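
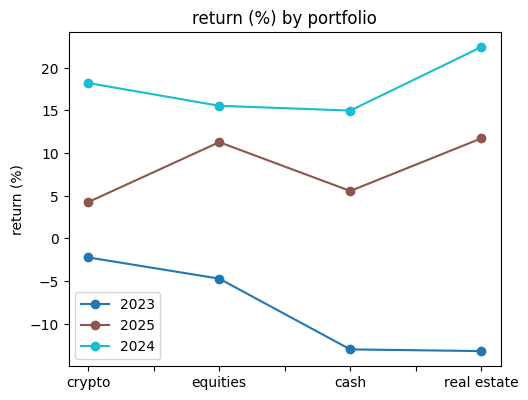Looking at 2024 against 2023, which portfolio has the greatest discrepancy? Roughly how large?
real estate, ≈ 35 %

real estate: 2024 ≈ 20, 2023 ≈ -15 → gap ≈ 35. Next-largest (cash) is only ≈ 30.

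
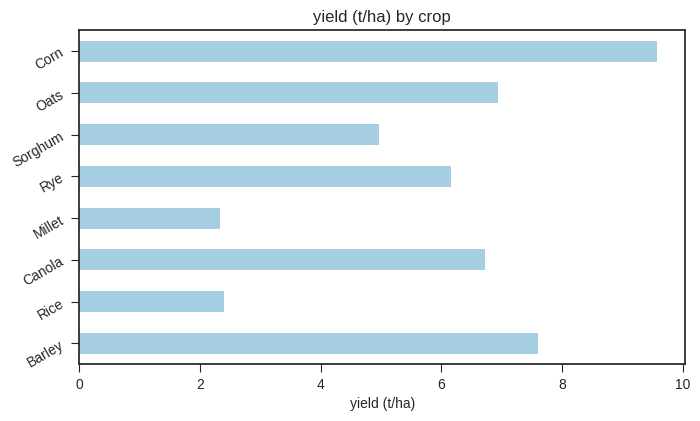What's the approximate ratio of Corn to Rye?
≈ 1.67×

Corn ≈ 10, Rye ≈ 6; 10/6 ≈ 1.67.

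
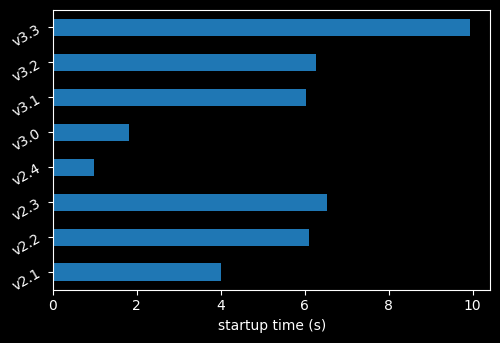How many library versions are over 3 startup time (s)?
6

Above 3: v2.1, v2.2, v2.3, v3.1, v3.2, v3.3.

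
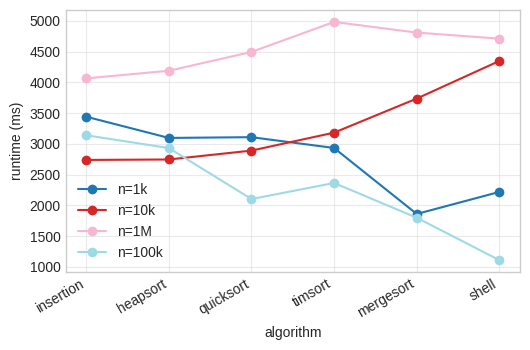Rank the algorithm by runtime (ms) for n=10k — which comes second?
Top 3 for n=10k: shell ≈ 4500, mergesort ≈ 3500, timsort ≈ 3000.

mergesort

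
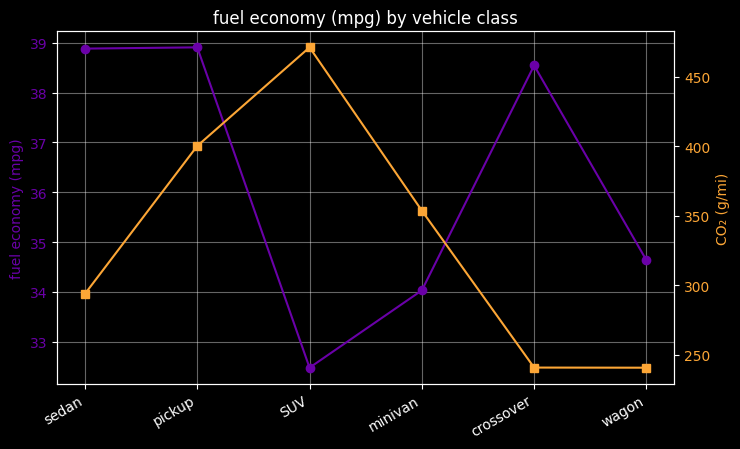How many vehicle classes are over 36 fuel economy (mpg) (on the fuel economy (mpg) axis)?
Above 36: sedan, pickup, crossover.

3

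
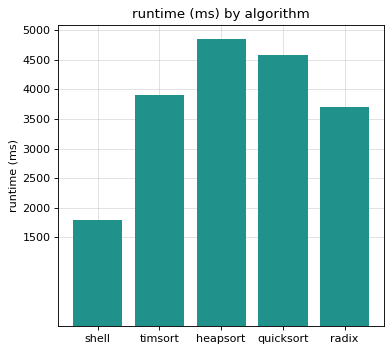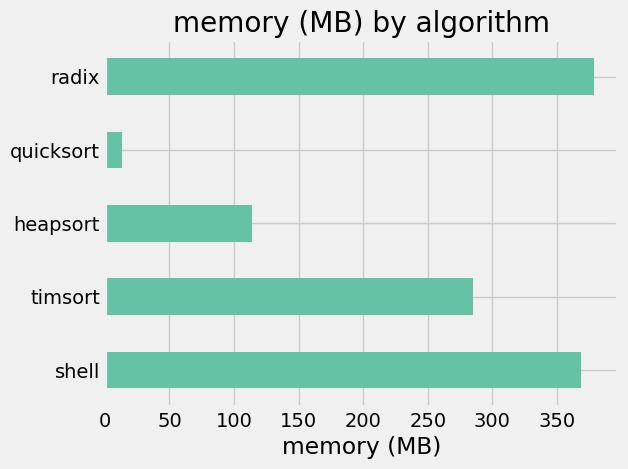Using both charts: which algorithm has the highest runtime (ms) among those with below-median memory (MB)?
heapsort

Chart 2 median memory (MB) ≈ 300; below-median algorithms: heapsort, quicksort. Among those, heapsort has the highest runtime (ms) (≈ 5000).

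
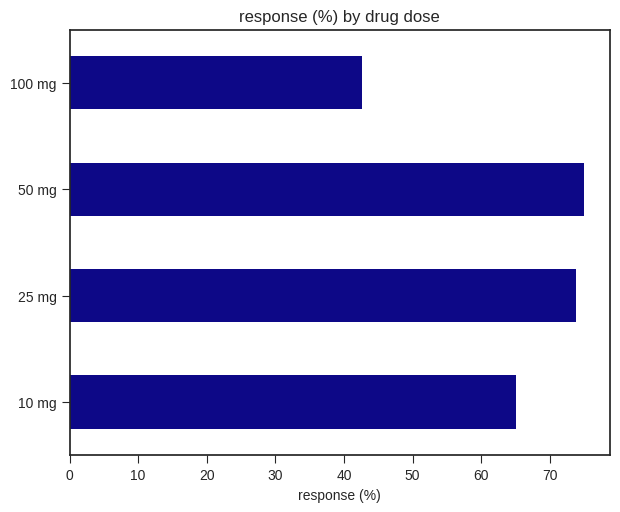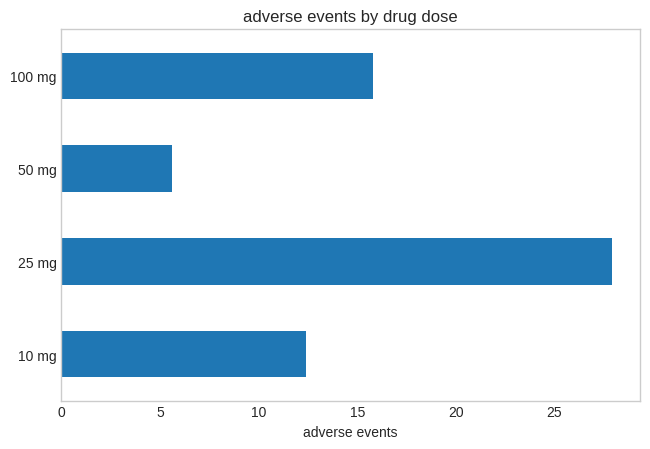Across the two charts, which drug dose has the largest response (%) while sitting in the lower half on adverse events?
Chart 2 median adverse events ≈ 15; below-median drug doses: 10 mg, 50 mg. Among those, 50 mg has the highest response (%) (≈ 80).

50 mg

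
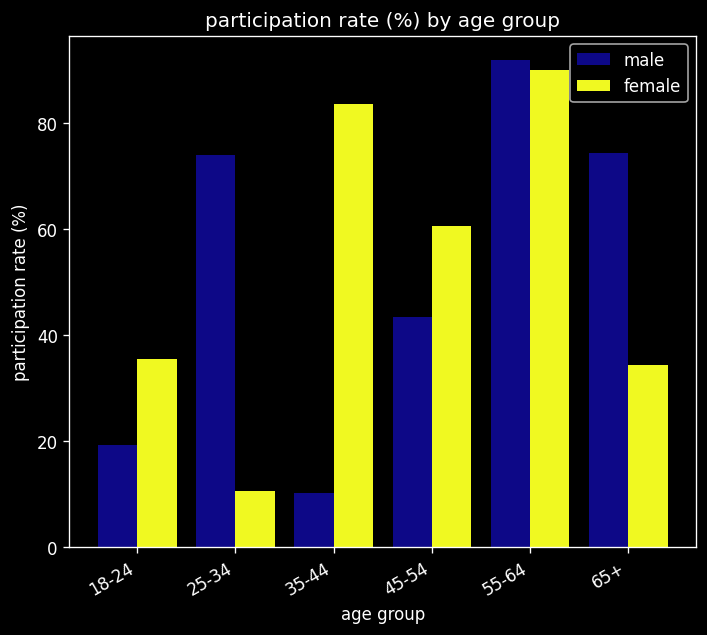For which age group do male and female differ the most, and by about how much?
35-44, ≈ 70 %

35-44: male ≈ 10, female ≈ 80 → gap ≈ 70. Next-largest (25-34) is only ≈ 60.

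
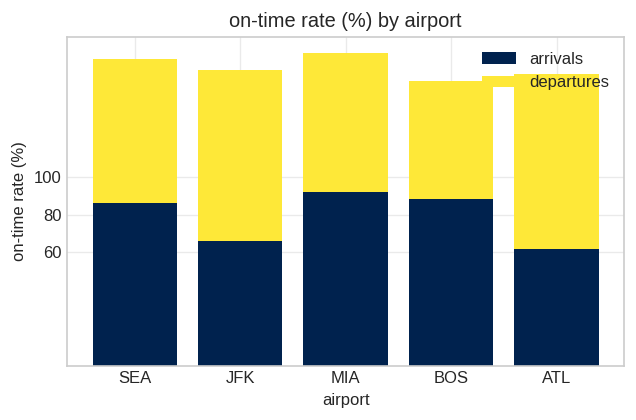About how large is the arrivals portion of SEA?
arrivals top ≈ 80, bottom ≈ 0; segment ≈ 80.

≈ 80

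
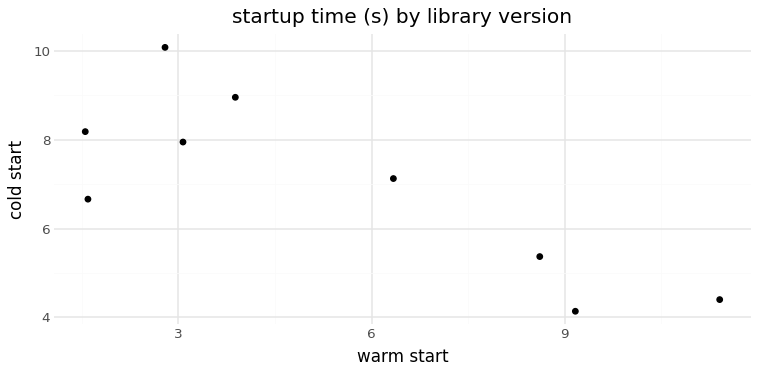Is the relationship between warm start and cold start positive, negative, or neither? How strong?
negative, strong

Points are negatively correlated; strong (|r| ≈ 0.8).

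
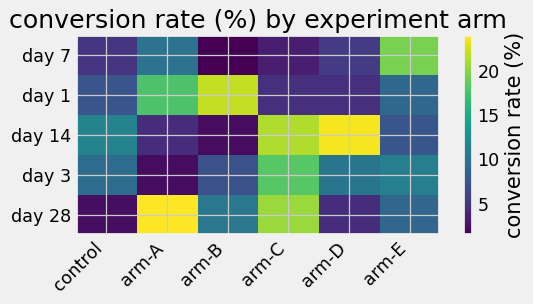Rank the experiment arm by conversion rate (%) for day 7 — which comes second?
Top 3 for day 7: arm-E ≈ 20, arm-A ≈ 10, arm-D ≈ 6.

arm-A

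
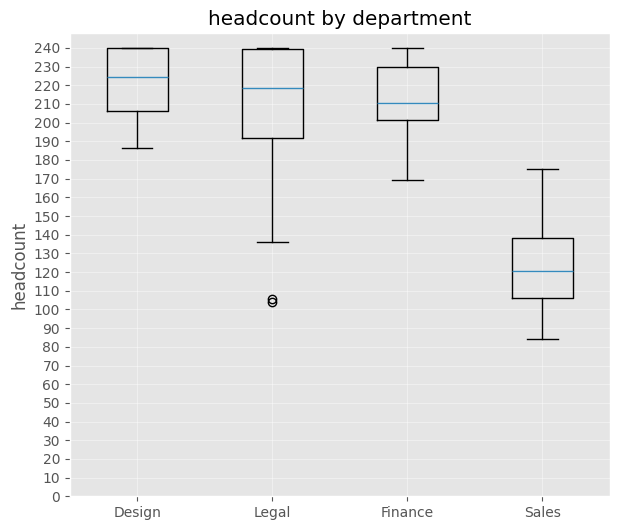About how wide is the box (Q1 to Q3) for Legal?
≈ 50

Q3 ≈ 240, Q1 ≈ 190; IQR ≈ 50.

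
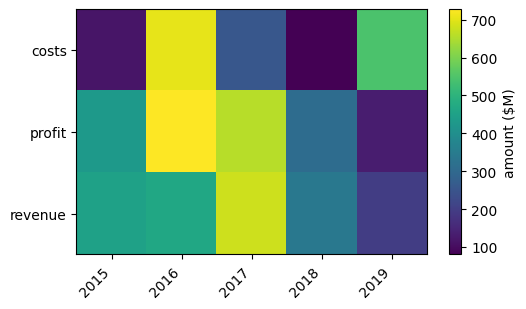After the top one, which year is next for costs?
2019

Top 3 for costs: 2016 ≈ 700, 2019 ≈ 500, 2017 ≈ 300.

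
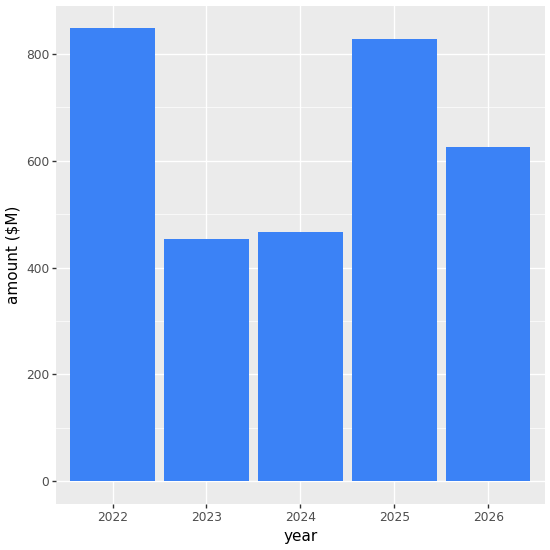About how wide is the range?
Max 2022 ≈ 800, min 2023 ≈ 500; range ≈ 300.

≈ 300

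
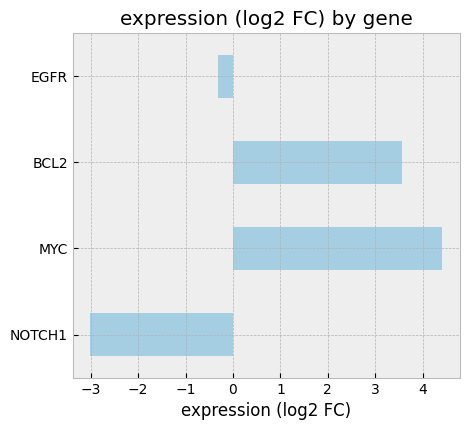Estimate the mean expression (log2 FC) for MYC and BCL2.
(4 + 4) / 2 ≈ 4.

≈ 4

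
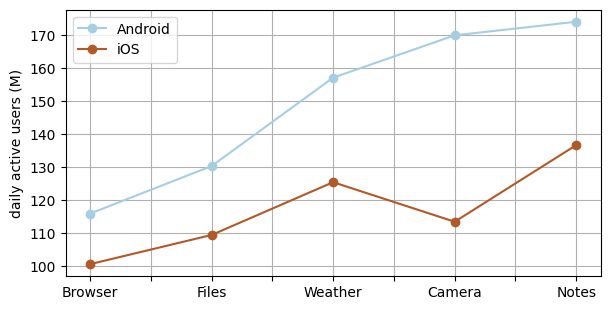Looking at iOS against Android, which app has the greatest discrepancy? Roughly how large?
Camera, ≈ 60 M

Camera: iOS ≈ 110, Android ≈ 170 → gap ≈ 60. Next-largest (Notes) is only ≈ 30.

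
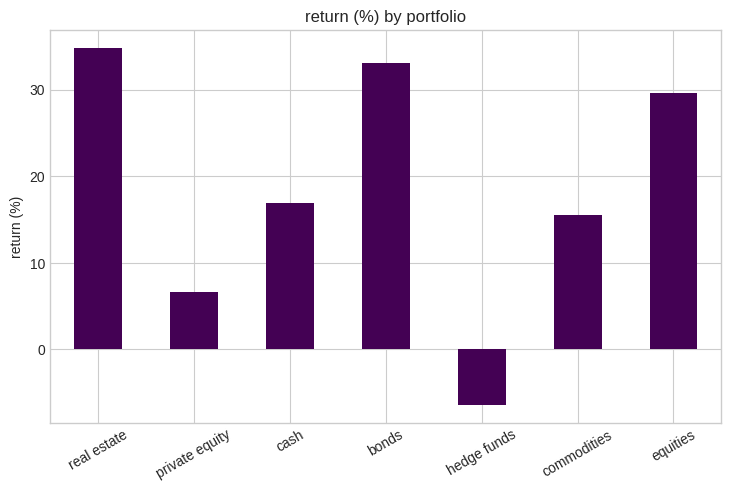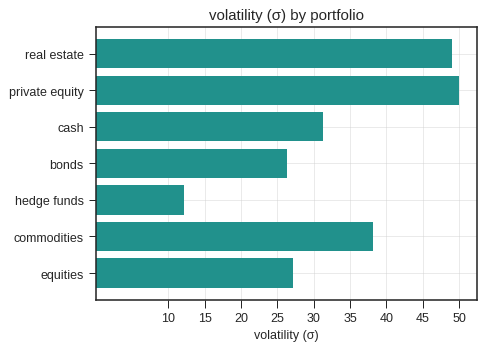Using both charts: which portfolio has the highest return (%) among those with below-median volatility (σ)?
Chart 2 median volatility (σ) ≈ 30; below-median portfolios: bonds, hedge funds, equities. Among those, bonds has the highest return (%) (≈ 35).

bonds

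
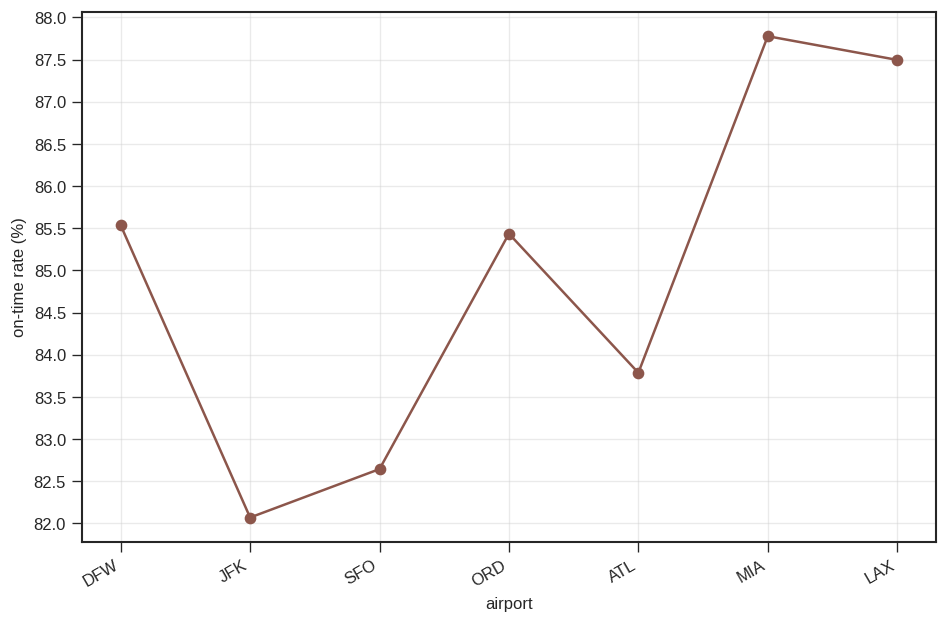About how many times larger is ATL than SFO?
≈ 1.02×

ATL ≈ 84.0, SFO ≈ 82.5; 84.0/82.5 ≈ 1.02.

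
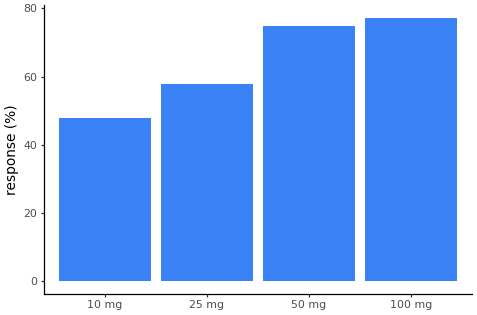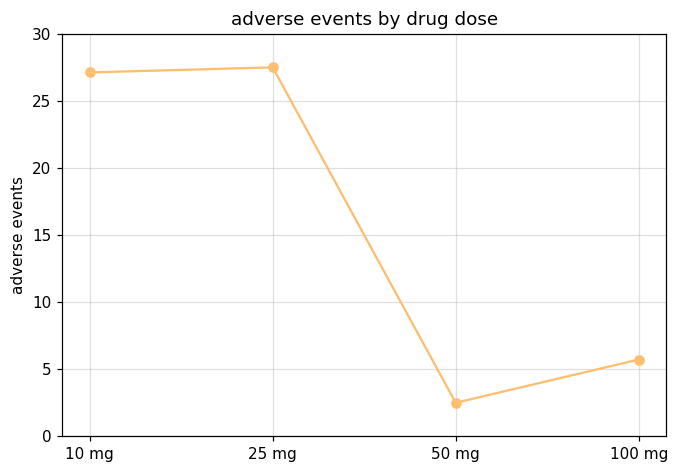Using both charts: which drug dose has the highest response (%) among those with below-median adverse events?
Chart 2 median adverse events ≈ 15; below-median drug doses: 50 mg, 100 mg. Among those, 100 mg has the highest response (%) (≈ 80).

100 mg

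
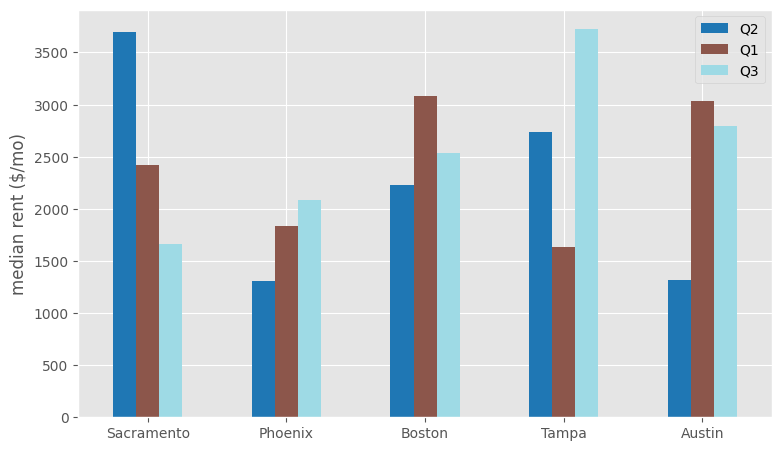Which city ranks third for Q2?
Boston

Top 4 for Q2: Sacramento ≈ 3500, Tampa ≈ 2500, Boston ≈ 2000, Austin ≈ 1500.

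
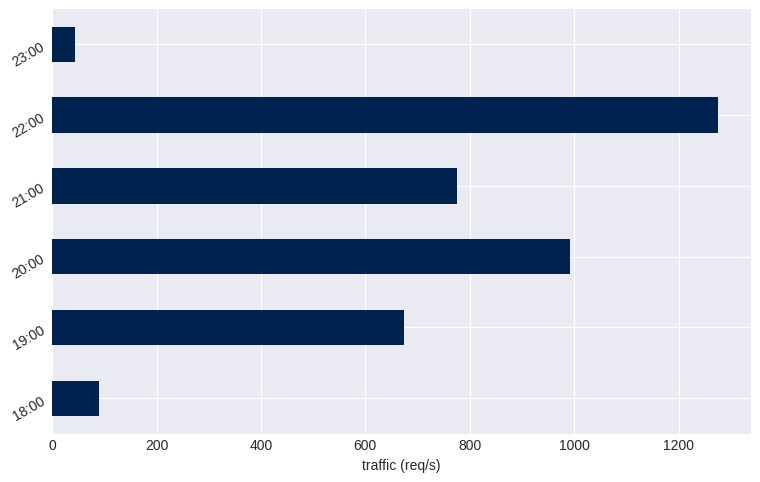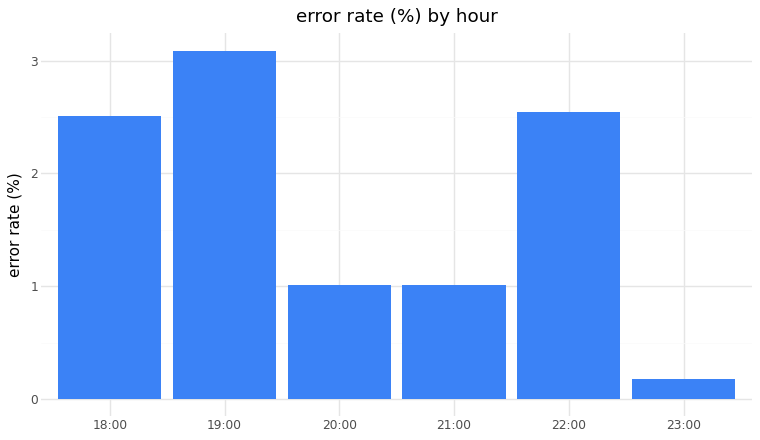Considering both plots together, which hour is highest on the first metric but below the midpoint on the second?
Chart 2 median error rate (%) ≈ 2; below-median hours: 20:00, 21:00, 23:00. Among those, 20:00 has the highest traffic (req/s) (≈ 1000).

20:00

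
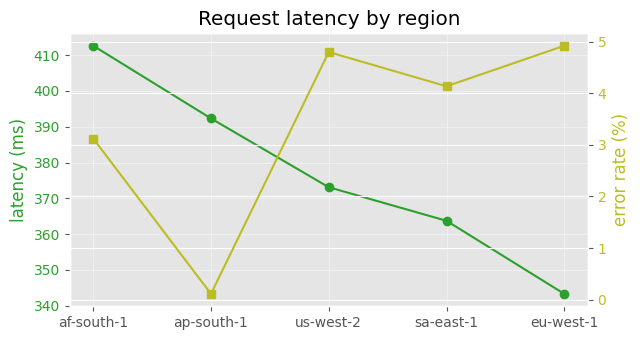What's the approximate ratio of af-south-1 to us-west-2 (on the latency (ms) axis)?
≈ 1.11×

af-south-1 ≈ 410, us-west-2 ≈ 370; 410/370 ≈ 1.11.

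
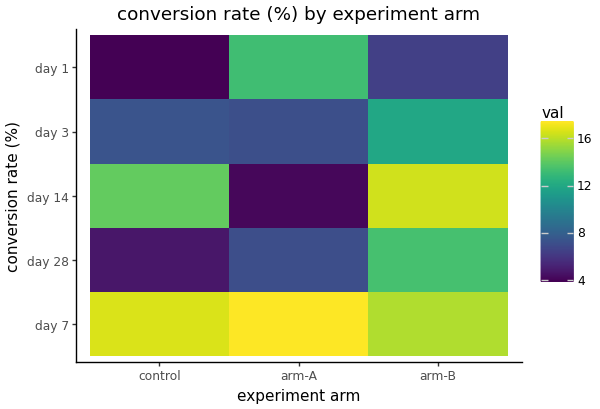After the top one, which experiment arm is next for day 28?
Top 3 for day 28: arm-B ≈ 14, arm-A ≈ 8, control ≈ 4.

arm-A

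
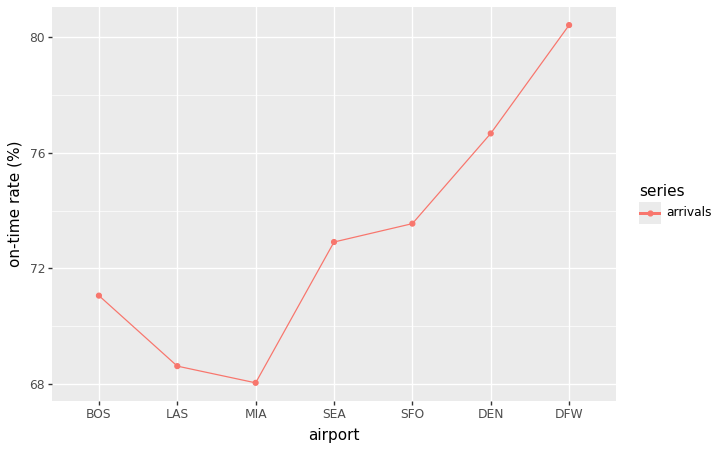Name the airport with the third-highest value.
SFO

Top 4: DFW ≈ 80, DEN ≈ 76, SFO ≈ 74, SEA ≈ 72.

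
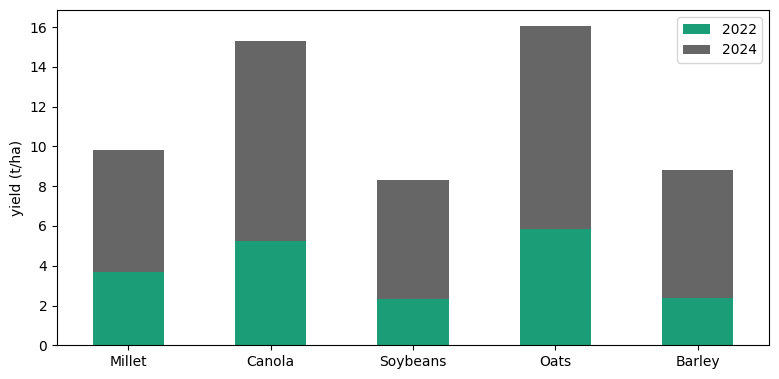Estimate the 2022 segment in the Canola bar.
≈ 6

2022 top ≈ 6, bottom ≈ 0; segment ≈ 6.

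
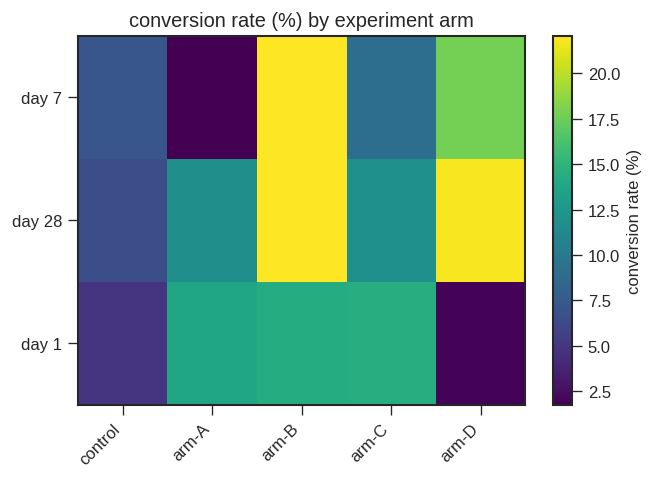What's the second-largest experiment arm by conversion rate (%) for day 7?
arm-D

Top 3 for day 7: arm-B ≈ 22, arm-D ≈ 18, arm-C ≈ 10.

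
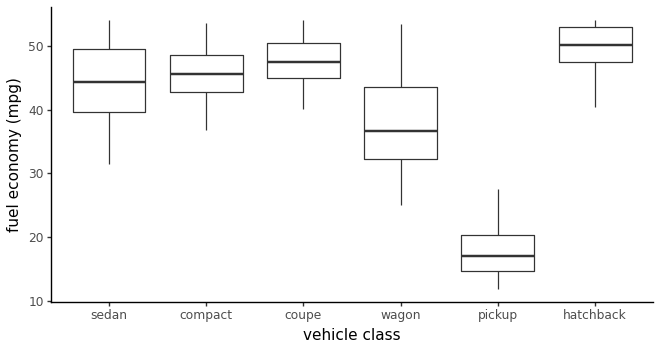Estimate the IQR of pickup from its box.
Q3 ≈ 20, Q1 ≈ 15; IQR ≈ 5.

≈ 5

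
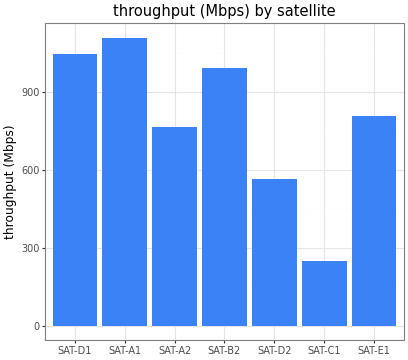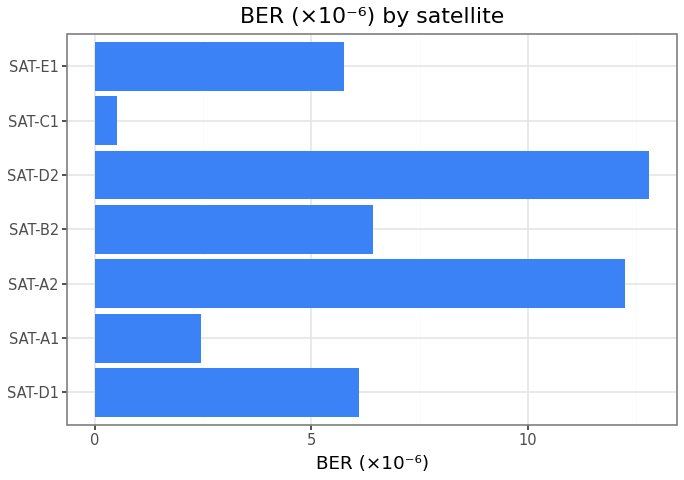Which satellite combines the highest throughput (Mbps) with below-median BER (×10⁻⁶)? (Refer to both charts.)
SAT-A1

Chart 2 median BER (×10⁻⁶) ≈ 6; below-median satellites: SAT-A1, SAT-C1, SAT-E1. Among those, SAT-A1 has the highest throughput (Mbps) (≈ 1200).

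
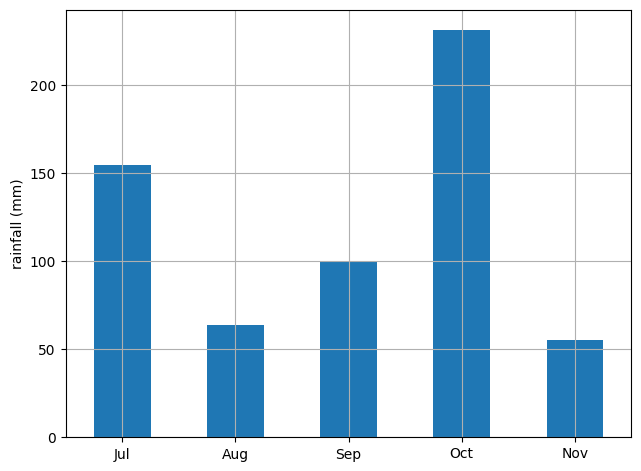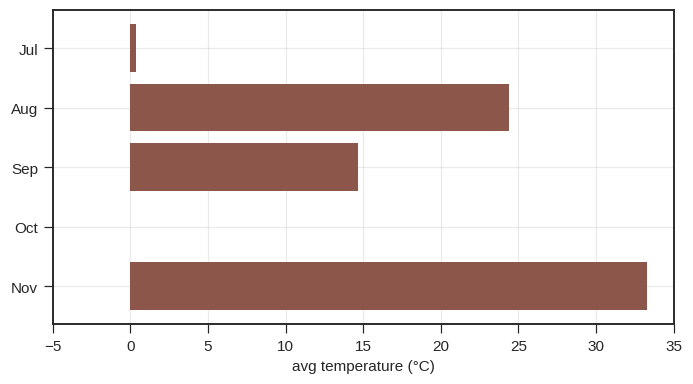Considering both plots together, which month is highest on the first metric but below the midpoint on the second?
Chart 2 median avg temperature (°C) ≈ 15; below-median months: Jul, Oct. Among those, Oct has the highest rainfall (mm) (≈ 225).

Oct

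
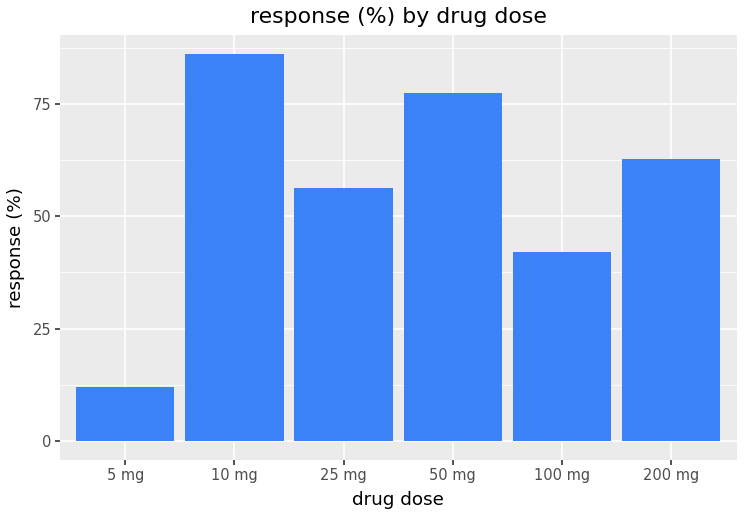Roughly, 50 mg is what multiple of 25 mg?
≈ 1.33×

50 mg ≈ 80, 25 mg ≈ 60; 80/60 ≈ 1.33.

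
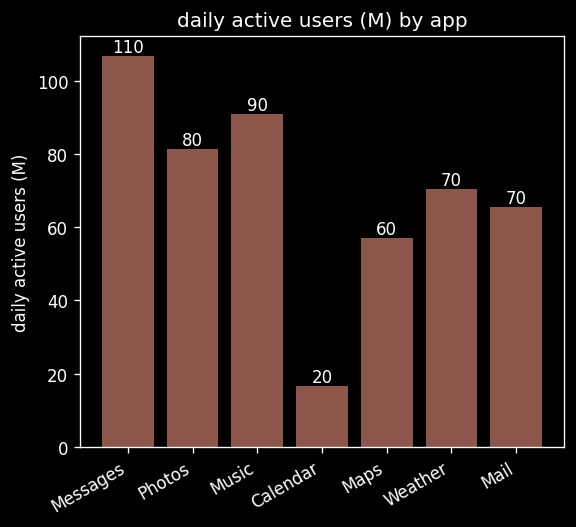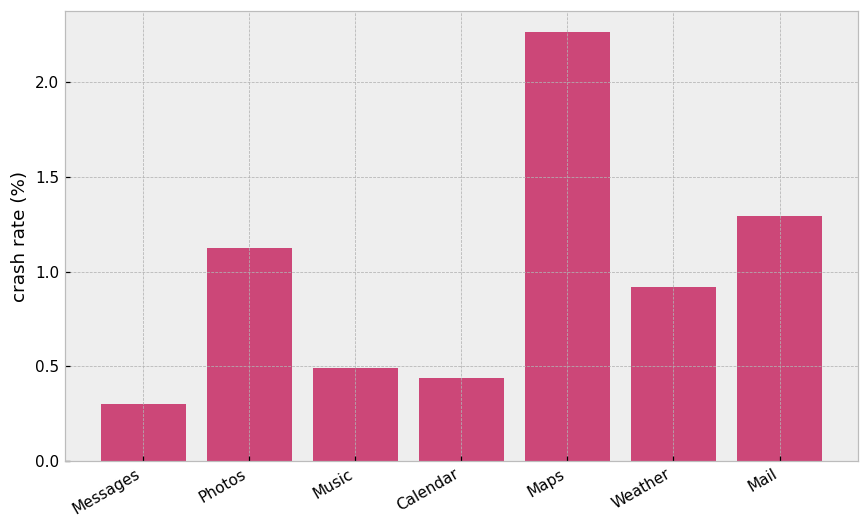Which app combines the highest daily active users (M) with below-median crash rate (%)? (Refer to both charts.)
Chart 2 median crash rate (%) ≈ 1; below-median apps: Messages, Music, Calendar. Among those, Messages has the highest daily active users (M) (≈ 110).

Messages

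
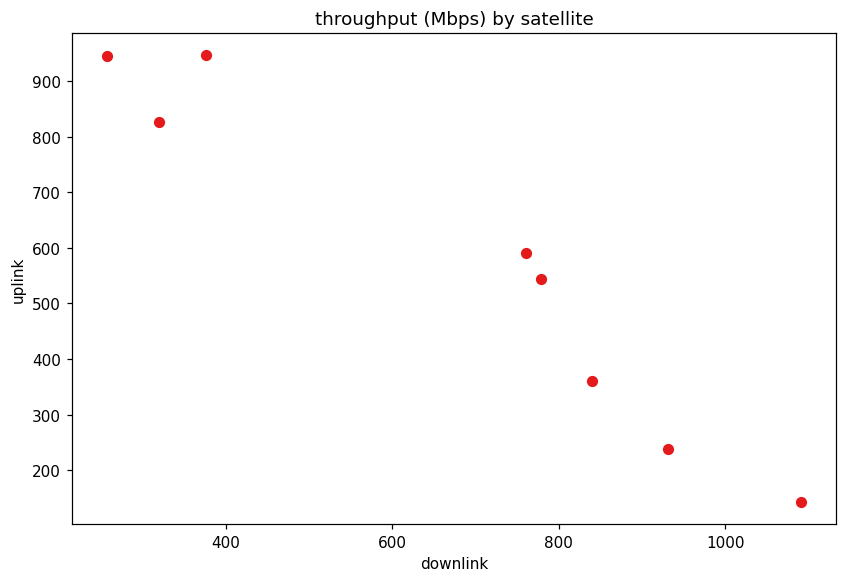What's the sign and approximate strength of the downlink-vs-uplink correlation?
Points are negatively correlated; strong (|r| ≈ 1.0).

negative, strong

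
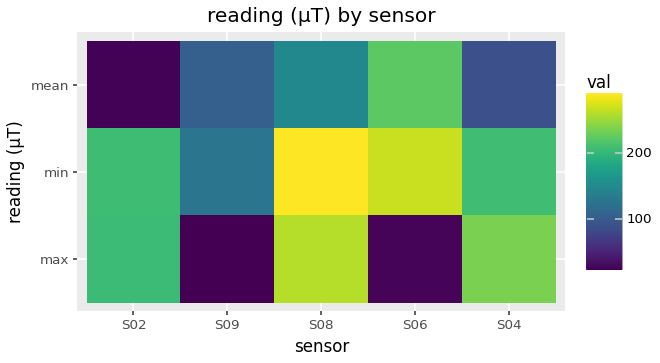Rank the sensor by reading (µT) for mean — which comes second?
Top 3 for mean: S06 ≈ 225, S08 ≈ 150, S09 ≈ 100.

S08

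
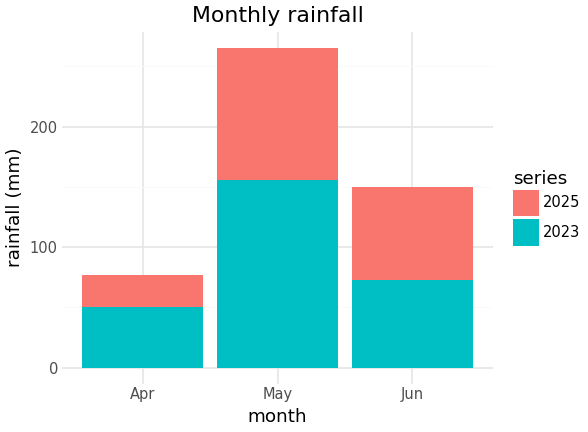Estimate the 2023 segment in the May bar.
≈ 150

2023 top ≈ 150, bottom ≈ 0; segment ≈ 150.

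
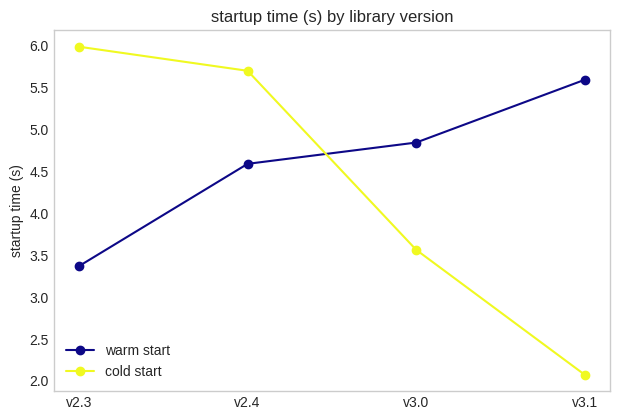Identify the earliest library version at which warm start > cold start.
v3.0

v2.4: warm start ≈ 4.5 vs cold start ≈ 5.5 (not yet); v3.0: warm start ≈ 5.0 vs cold start ≈ 3.5 (first crossover).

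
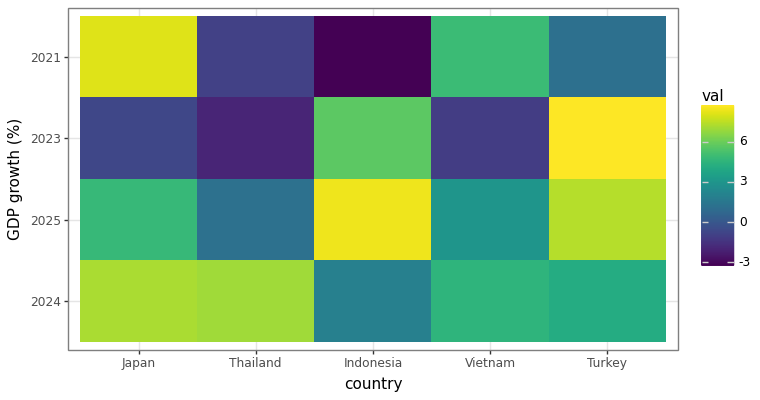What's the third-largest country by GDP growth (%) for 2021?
Top 4 for 2021: Japan ≈ 8, Vietnam ≈ 5, Turkey ≈ 1, Thailand ≈ -1.

Turkey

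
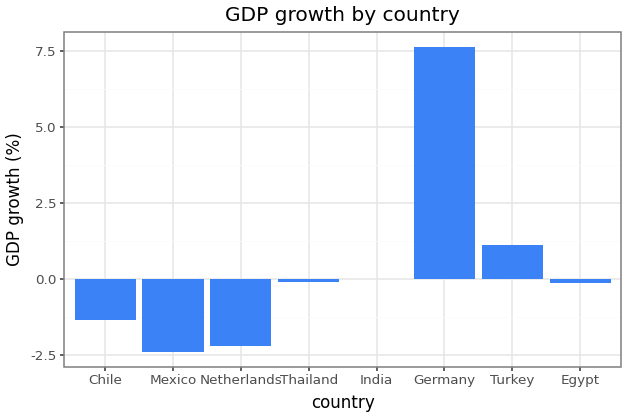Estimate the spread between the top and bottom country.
≈ 10

Max Germany ≈ 8, min Mexico ≈ -2; range ≈ 10.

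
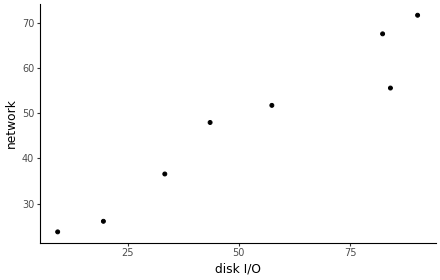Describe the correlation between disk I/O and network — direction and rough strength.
positive, strong

Points are positively correlated; strong (|r| ≈ 1.0).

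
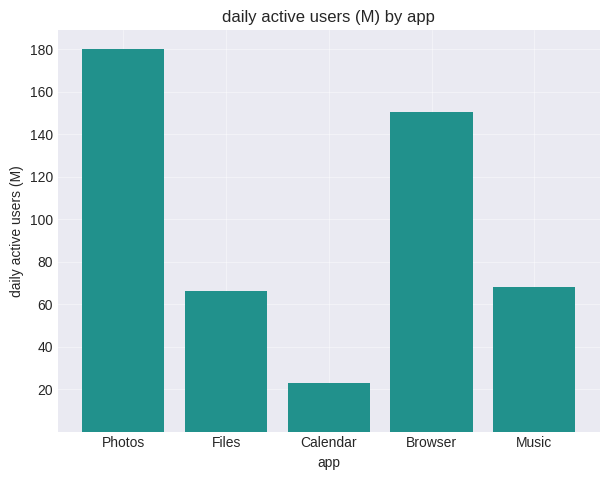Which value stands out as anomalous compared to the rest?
Photos

Photos ≈ 180; the rest sit between ≈ 20 and ≈ 160.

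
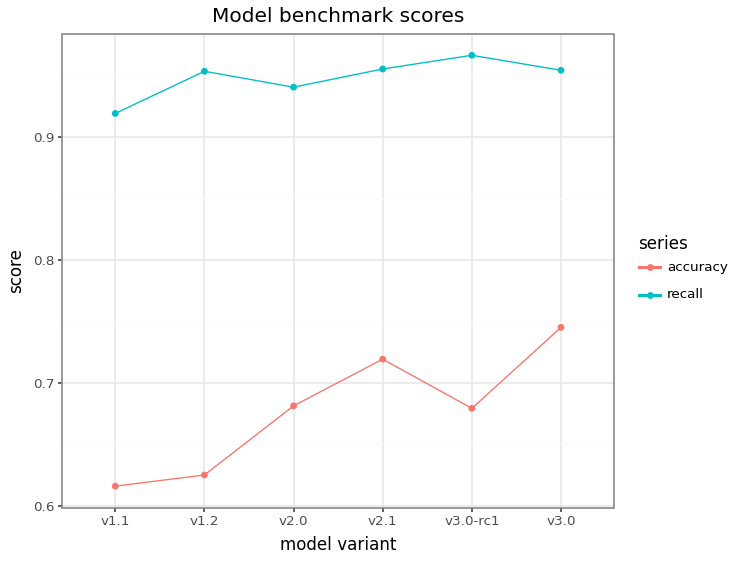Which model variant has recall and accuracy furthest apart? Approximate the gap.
v1.2: recall ≈ 0.95, accuracy ≈ 0.60 → gap ≈ 0.35. Next-largest (v1.1) is only ≈ 0.30.

v1.2, ≈ 0.35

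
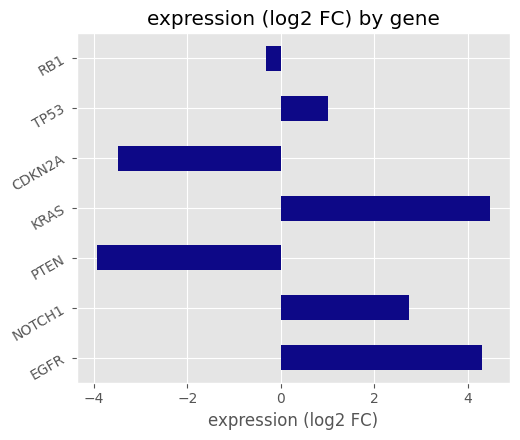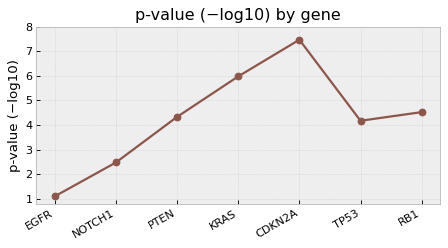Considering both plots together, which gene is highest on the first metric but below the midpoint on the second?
EGFR

Chart 2 median p-value (−log10) ≈ 4; below-median genes: EGFR, NOTCH1, TP53. Among those, EGFR has the highest expression (log2 FC) (≈ 4.5).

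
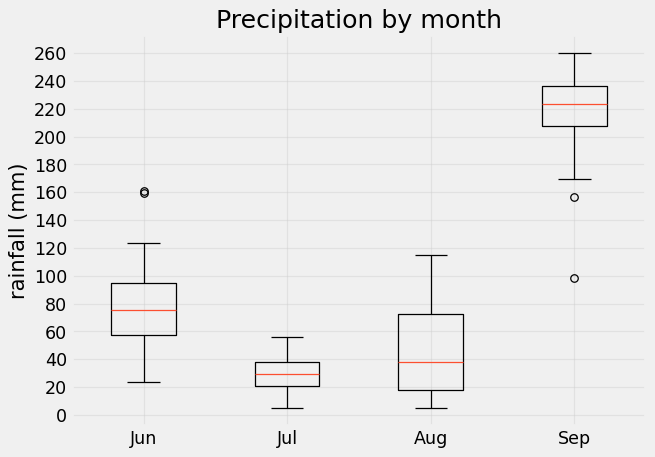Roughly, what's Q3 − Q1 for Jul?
Q3 ≈ 40, Q1 ≈ 20; IQR ≈ 20.

≈ 20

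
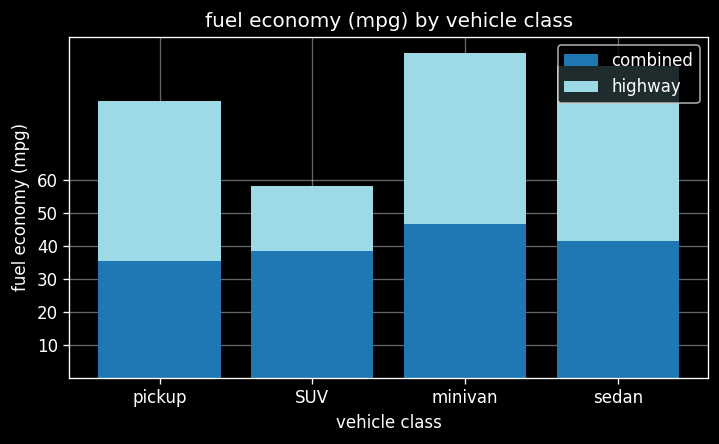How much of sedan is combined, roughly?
≈ 40

combined top ≈ 40, bottom ≈ 0; segment ≈ 40.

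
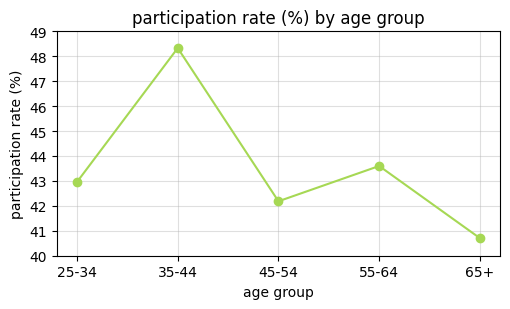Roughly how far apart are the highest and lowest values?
Max 35-44 ≈ 48, min 65+ ≈ 41; range ≈ 7.

≈ 7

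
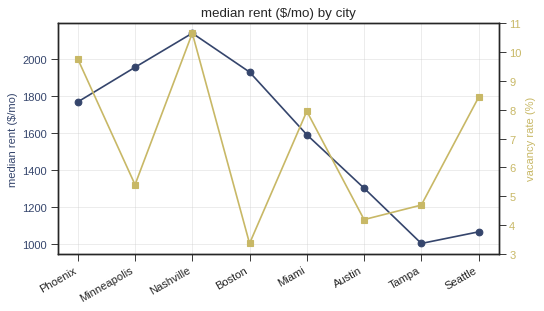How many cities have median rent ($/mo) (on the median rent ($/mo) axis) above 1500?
5

Above 1500: Phoenix, Minneapolis, Nashville, Boston, Miami.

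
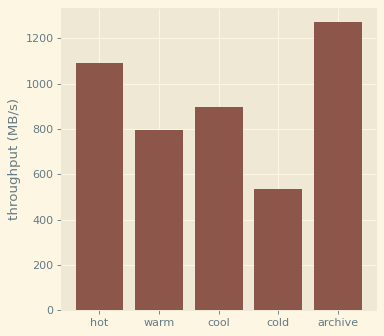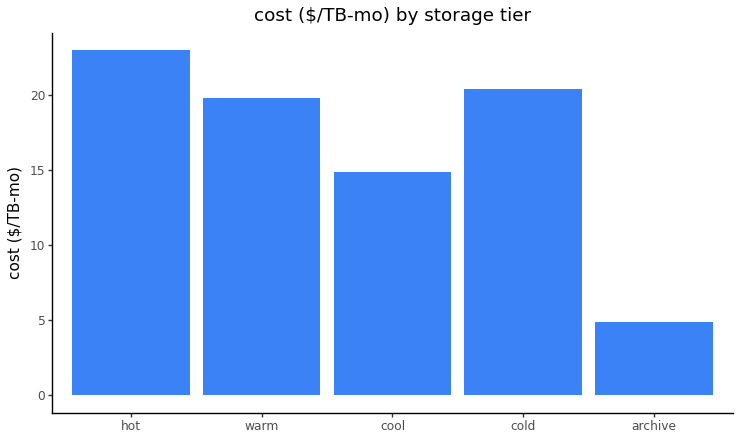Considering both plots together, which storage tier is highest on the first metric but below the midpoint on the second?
archive

Chart 2 median cost ($/TB-mo) ≈ 20; below-median storage tiers: cool, archive. Among those, archive has the highest throughput (MB/s) (≈ 1200).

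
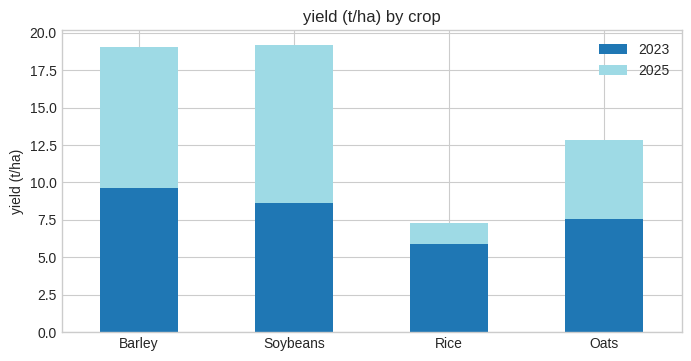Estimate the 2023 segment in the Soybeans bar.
≈ 8

2023 top ≈ 8, bottom ≈ 0; segment ≈ 8.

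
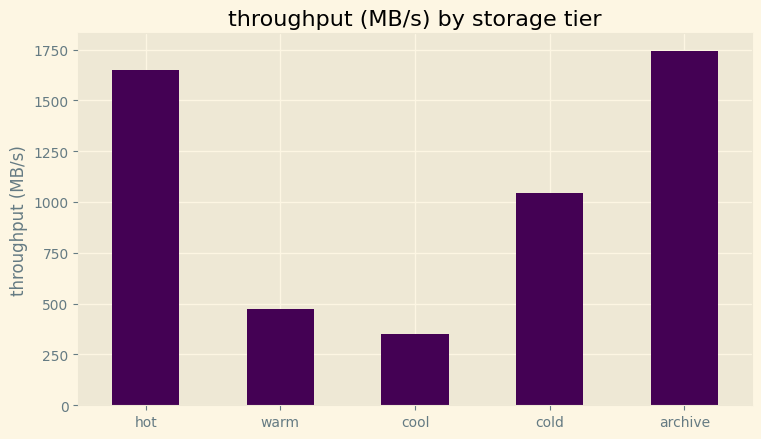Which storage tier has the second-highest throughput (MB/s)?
Top 3: archive ≈ 1800, hot ≈ 1600, cold ≈ 1000.

hot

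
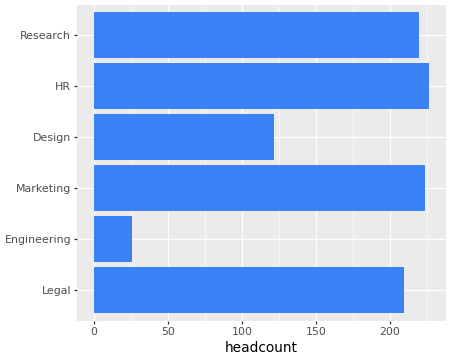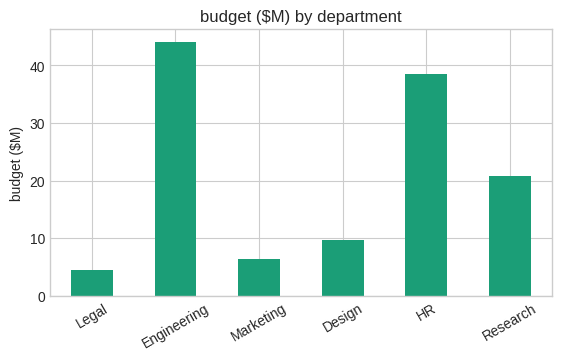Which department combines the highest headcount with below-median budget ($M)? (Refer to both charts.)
Chart 2 median budget ($M) ≈ 15; below-median departments: Legal, Marketing, Design. Among those, Marketing has the highest headcount (≈ 225).

Marketing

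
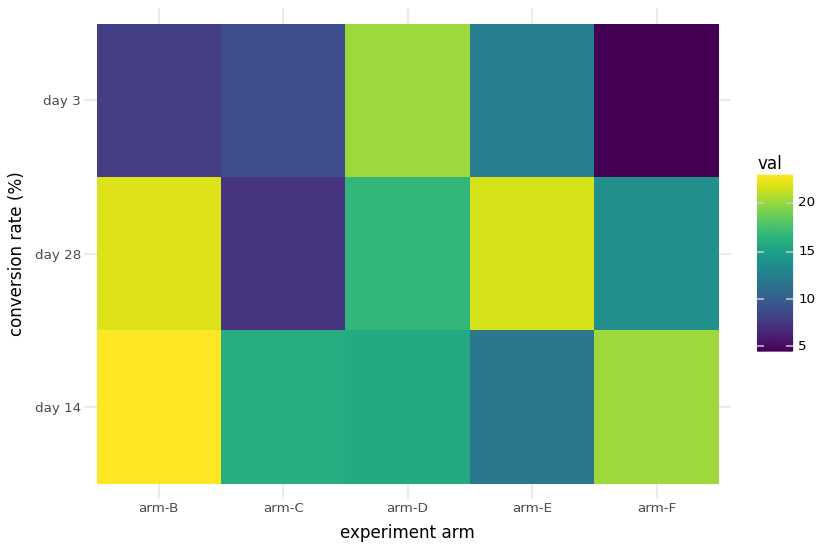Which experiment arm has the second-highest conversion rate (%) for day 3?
arm-E

Top 3 for day 3: arm-D ≈ 20, arm-E ≈ 12, arm-C ≈ 8.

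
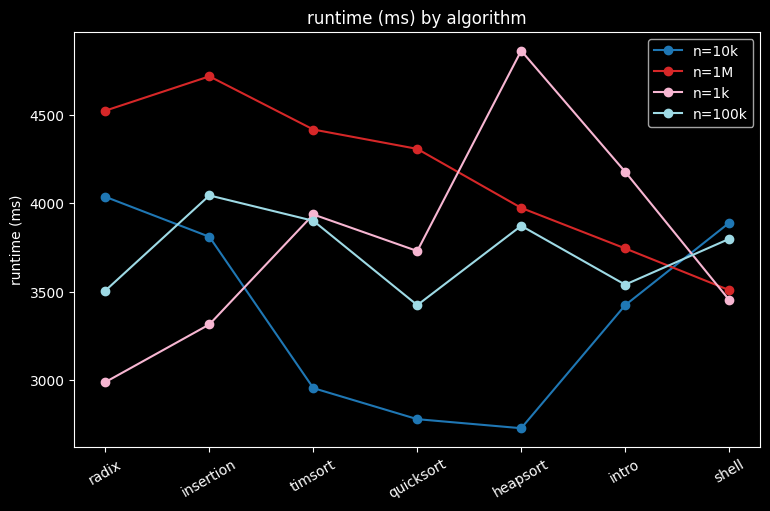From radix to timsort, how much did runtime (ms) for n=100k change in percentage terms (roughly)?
≈ +11.1%

radix ≈ 3600, timsort ≈ 4000; (4000 − 3600) / 3600 ≈ +11.1%.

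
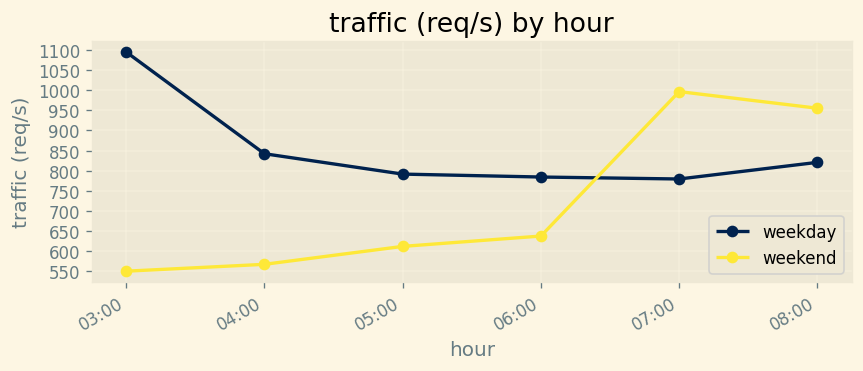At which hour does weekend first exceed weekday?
07:00

06:00: weekend ≈ 650 vs weekday ≈ 800 (not yet); 07:00: weekend ≈ 1000 vs weekday ≈ 800 (first crossover).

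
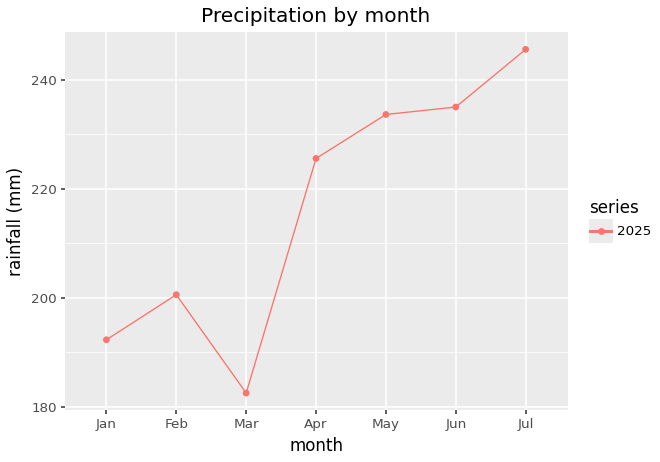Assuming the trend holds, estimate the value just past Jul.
Last three: 230, 240, 250 → slope ≈ 10/step → next ≈ 260.

≈ 260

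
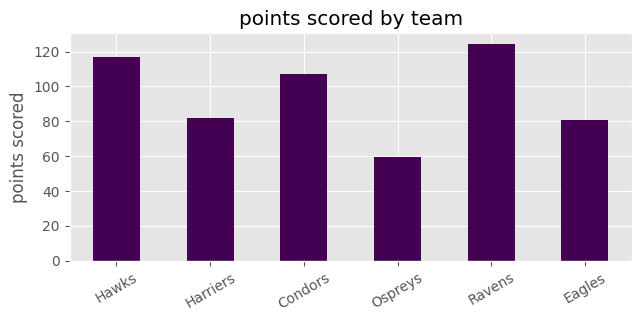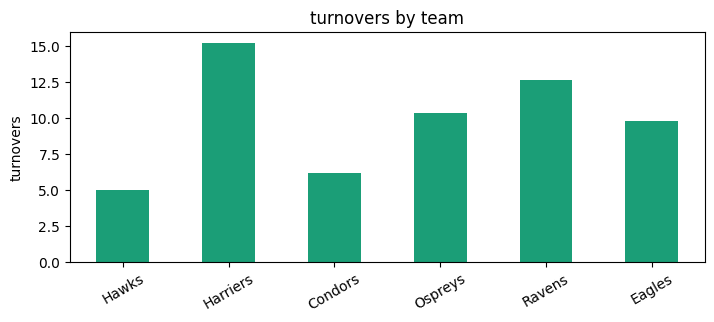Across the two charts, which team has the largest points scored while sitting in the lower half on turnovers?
Chart 2 median turnovers ≈ 10; below-median teams: Hawks, Condors, Eagles. Among those, Hawks has the highest points scored (≈ 120).

Hawks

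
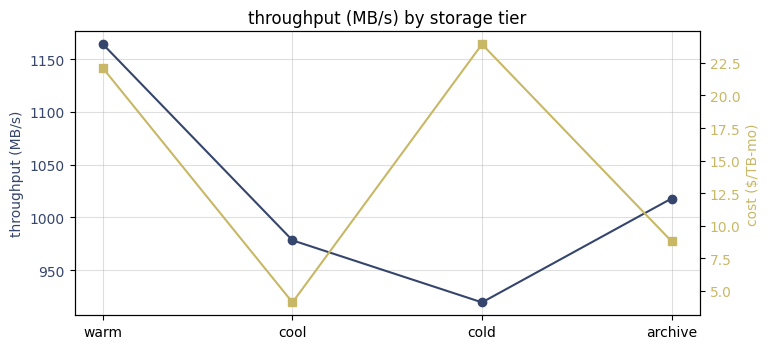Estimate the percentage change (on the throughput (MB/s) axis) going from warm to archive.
≈ -12.8%

warm ≈ 1175, archive ≈ 1025; (1025 − 1175) / 1175 ≈ -12.8%.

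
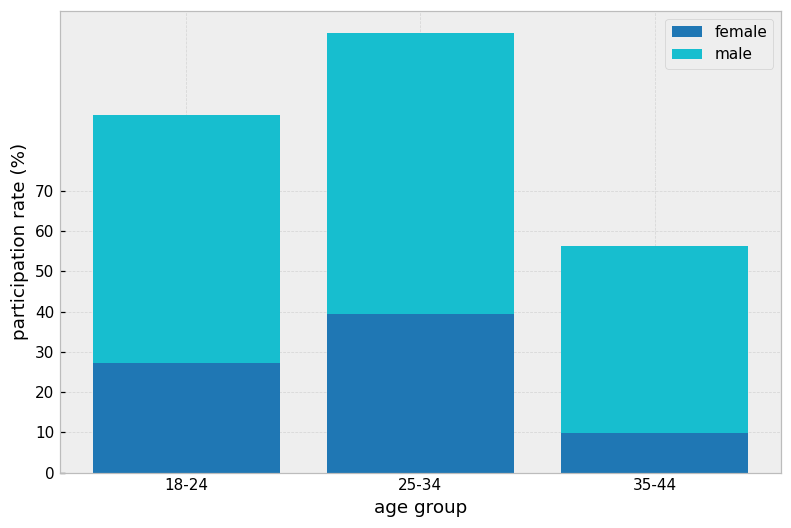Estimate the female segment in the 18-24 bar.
female top ≈ 30, bottom ≈ 0; segment ≈ 30.

≈ 30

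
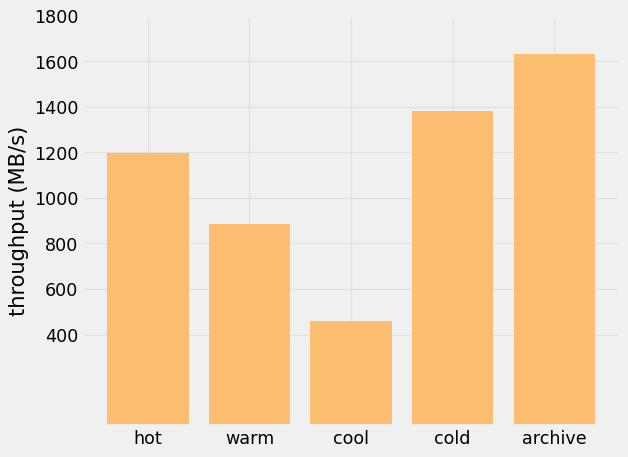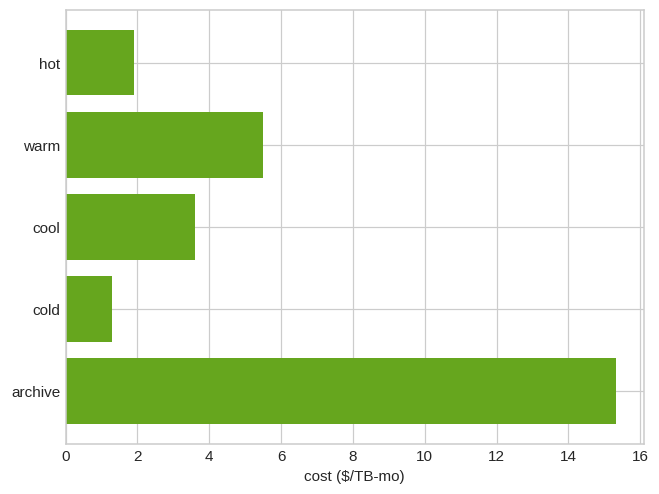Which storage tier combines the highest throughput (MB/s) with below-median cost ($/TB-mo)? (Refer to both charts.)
Chart 2 median cost ($/TB-mo) ≈ 4; below-median storage tiers: hot, cold. Among those, cold has the highest throughput (MB/s) (≈ 1400).

cold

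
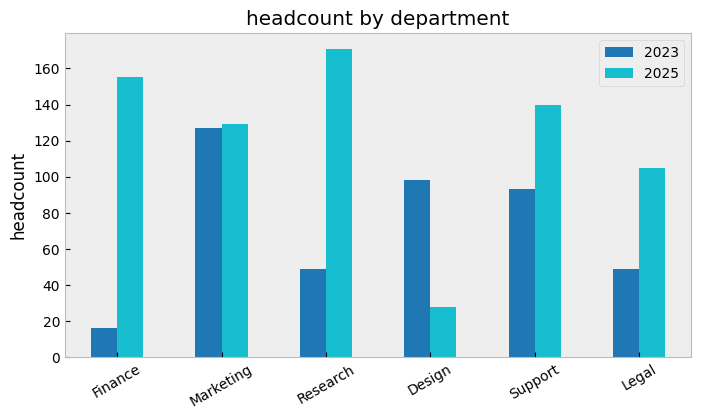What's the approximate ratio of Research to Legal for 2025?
≈ 1.8×

Research ≈ 180, Legal ≈ 100; 180/100 ≈ 1.8.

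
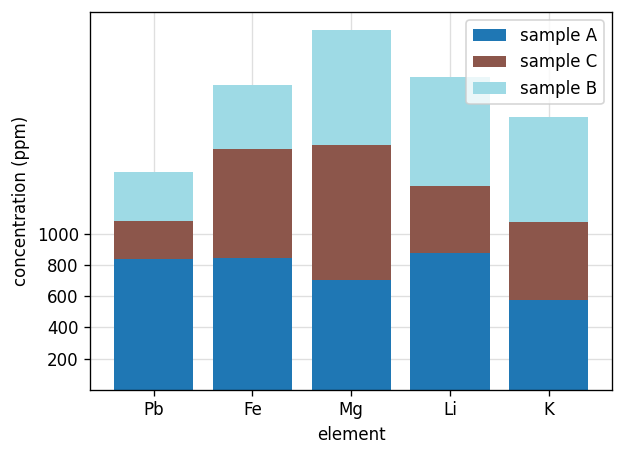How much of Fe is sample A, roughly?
≈ 800

sample A top ≈ 800, bottom ≈ 0; segment ≈ 800.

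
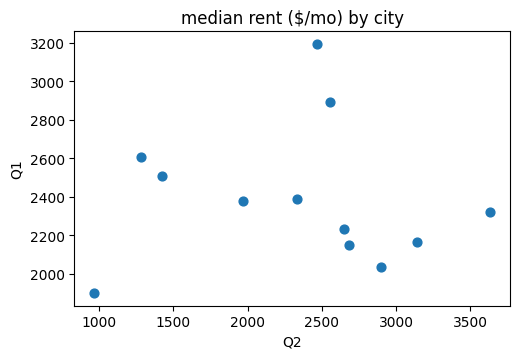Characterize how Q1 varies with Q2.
Points are roughly uncorrelated; weak (|r| ≈ 0.0).

no clear correlation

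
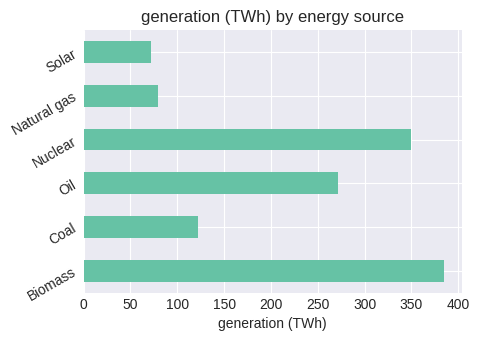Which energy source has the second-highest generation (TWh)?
Nuclear

Top 3: Biomass ≈ 400, Nuclear ≈ 350, Oil ≈ 250.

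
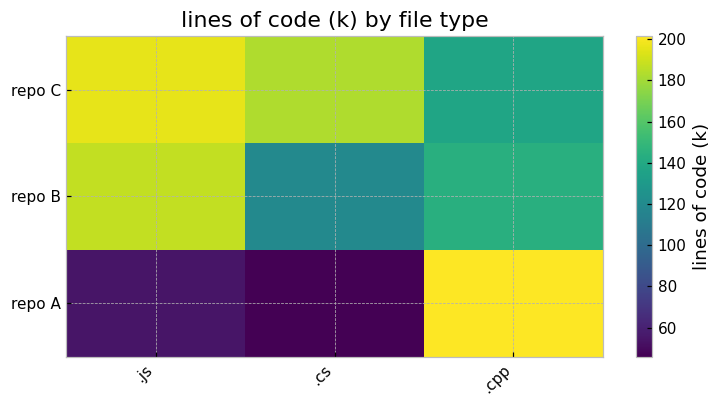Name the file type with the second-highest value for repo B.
.cpp

Top 3 for repo B: .js ≈ 180, .cpp ≈ 140, .cs ≈ 120.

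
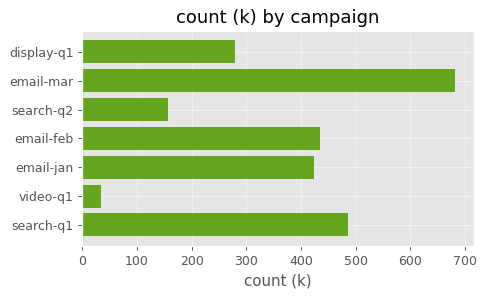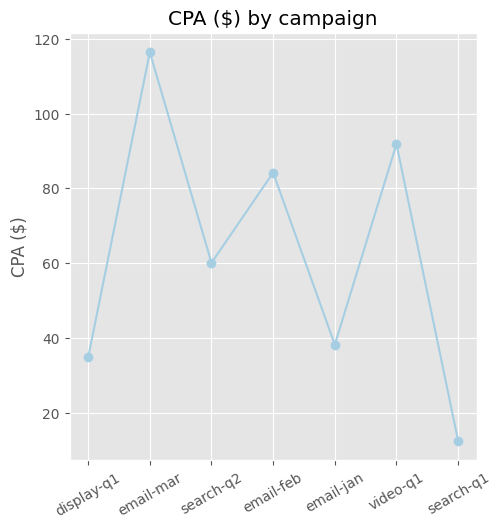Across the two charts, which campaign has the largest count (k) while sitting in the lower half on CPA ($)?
Chart 2 median CPA ($) ≈ 60; below-median campaigns: display-q1, email-jan, search-q1. Among those, search-q1 has the highest count (k) (≈ 500).

search-q1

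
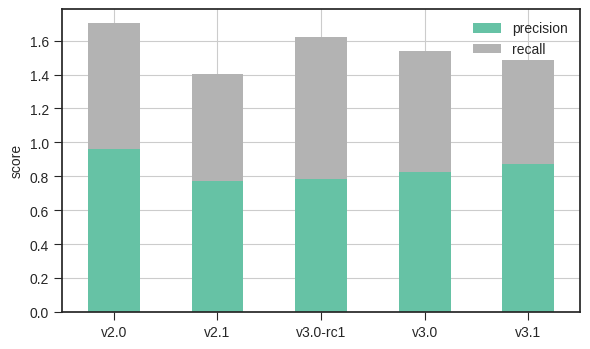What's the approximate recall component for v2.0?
≈ 0.8

recall top ≈ 1.8, bottom ≈ 1.0; segment ≈ 0.8.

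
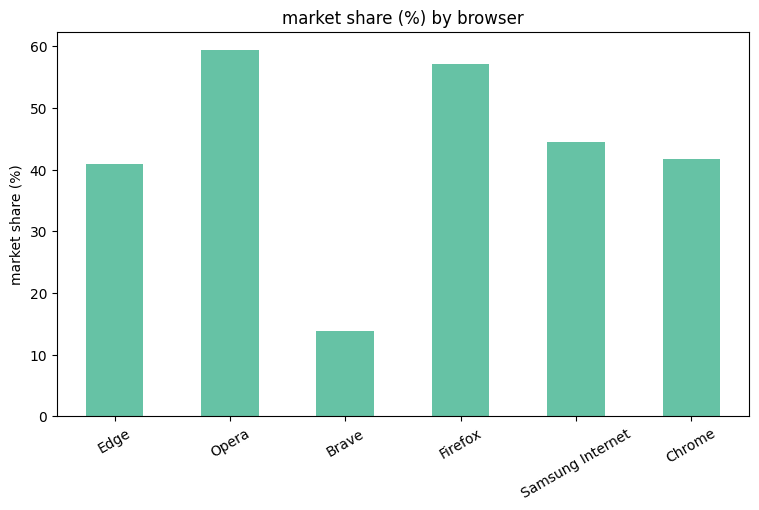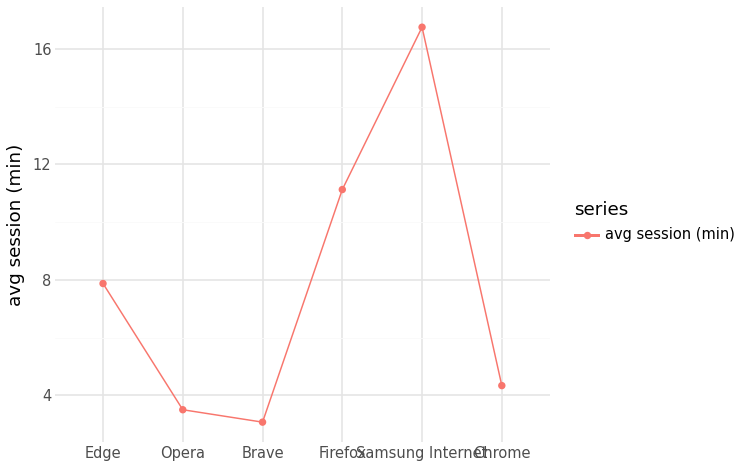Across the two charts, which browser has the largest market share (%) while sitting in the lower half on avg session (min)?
Opera

Chart 2 median avg session (min) ≈ 6; below-median browsers: Opera, Brave, Chrome. Among those, Opera has the highest market share (%) (≈ 60).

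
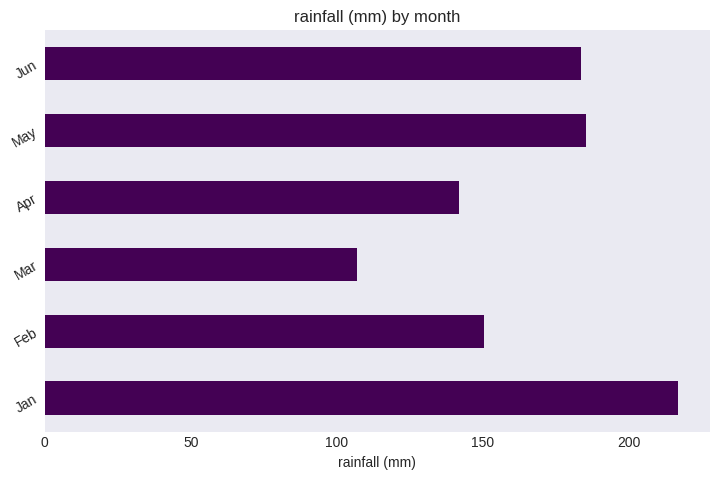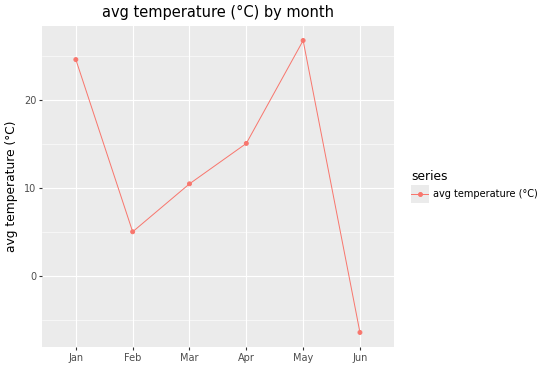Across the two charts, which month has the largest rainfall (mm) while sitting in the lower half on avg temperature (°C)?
Jun

Chart 2 median avg temperature (°C) ≈ 15; below-median months: Feb, Mar, Jun. Among those, Jun has the highest rainfall (mm) (≈ 180).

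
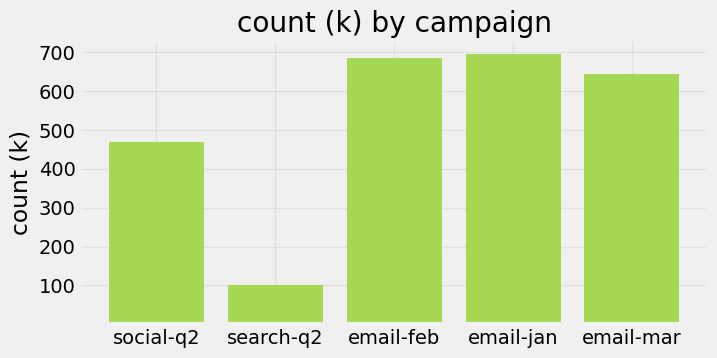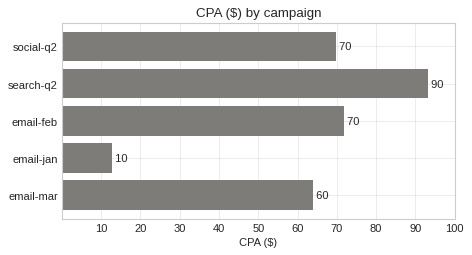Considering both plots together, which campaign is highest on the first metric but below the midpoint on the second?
Chart 2 median CPA ($) ≈ 70; below-median campaigns: email-jan, email-mar. Among those, email-jan has the highest count (k) (≈ 700).

email-jan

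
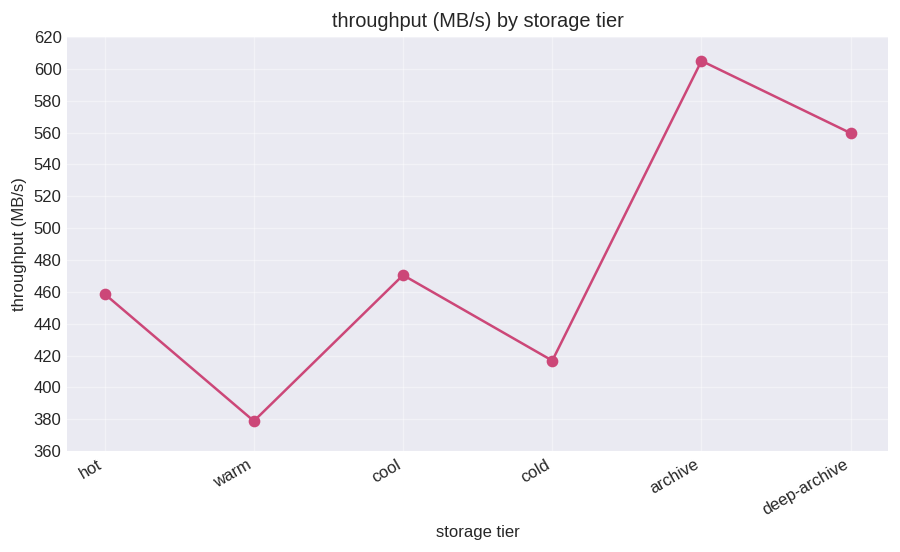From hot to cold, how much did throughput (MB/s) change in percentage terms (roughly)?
≈ -8.7%

hot ≈ 460, cold ≈ 420; (420 − 460) / 460 ≈ -8.7%.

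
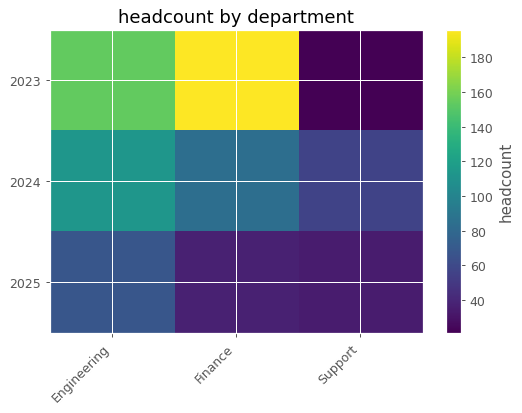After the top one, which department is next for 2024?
Top 3 for 2024: Engineering ≈ 120, Finance ≈ 80, Support ≈ 60.

Finance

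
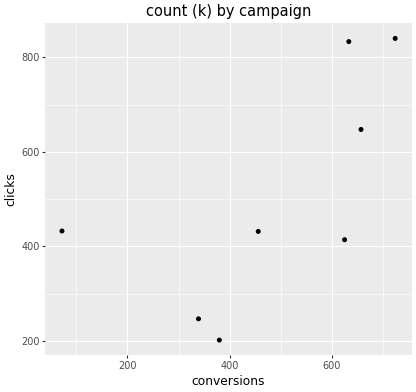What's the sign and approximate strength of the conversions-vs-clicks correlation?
positive, moderate

Points are positively correlated; moderate (|r| ≈ 0.6).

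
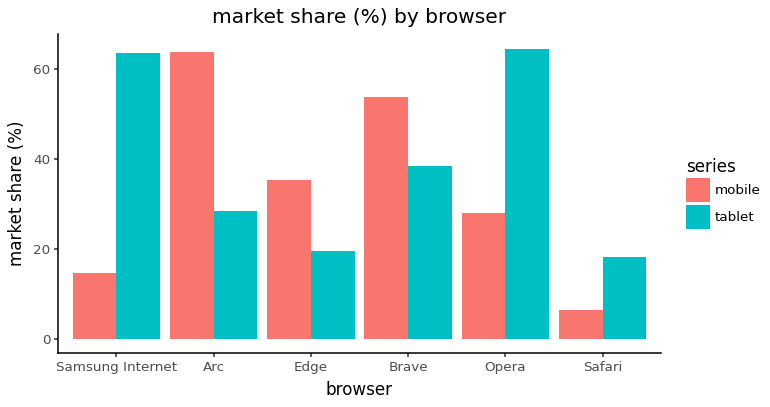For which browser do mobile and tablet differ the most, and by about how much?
Samsung Internet: mobile ≈ 10, tablet ≈ 60 → gap ≈ 50. Next-largest (Opera) is only ≈ 30.

Samsung Internet, ≈ 50 %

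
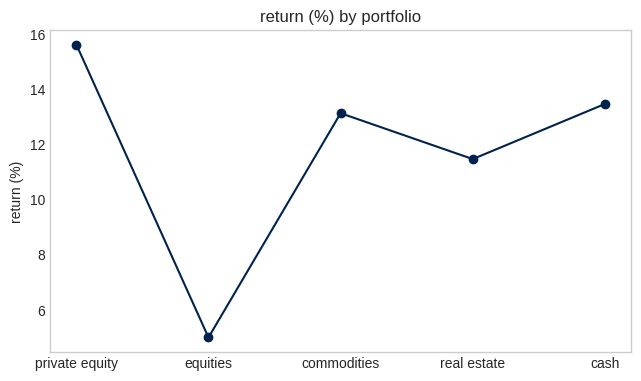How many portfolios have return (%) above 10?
Above 10: private equity, commodities, real estate, cash.

4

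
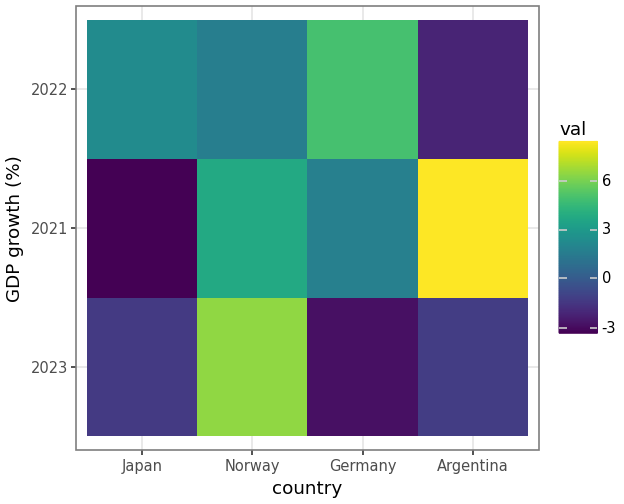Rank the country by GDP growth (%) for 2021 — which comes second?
Norway

Top 3 for 2021: Argentina ≈ 9, Norway ≈ 4, Germany ≈ 2.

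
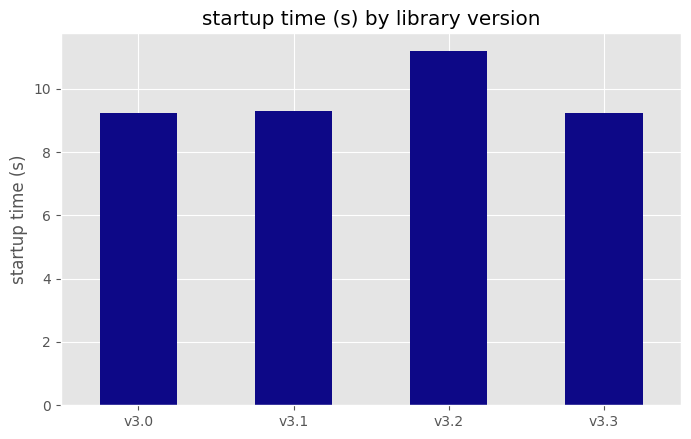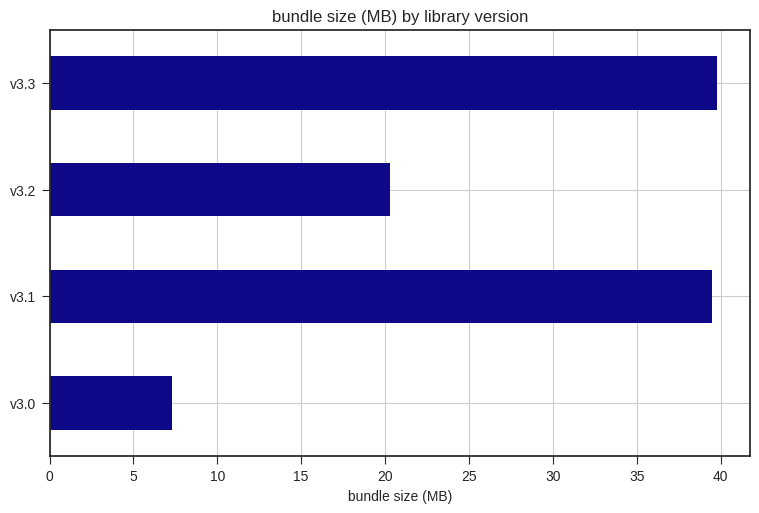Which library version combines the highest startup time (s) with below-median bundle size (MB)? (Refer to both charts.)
Chart 2 median bundle size (MB) ≈ 30; below-median library versions: v3.0, v3.2. Among those, v3.2 has the highest startup time (s) (≈ 12).

v3.2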